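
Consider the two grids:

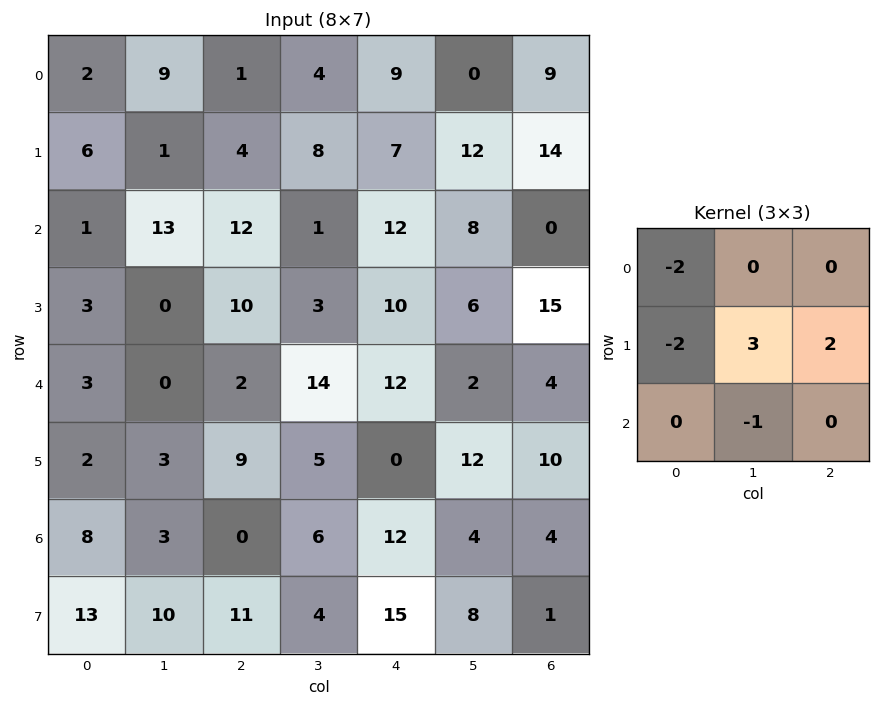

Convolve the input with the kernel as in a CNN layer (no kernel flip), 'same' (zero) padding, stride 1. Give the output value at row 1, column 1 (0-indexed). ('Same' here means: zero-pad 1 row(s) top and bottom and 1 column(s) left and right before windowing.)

-18

The receptive field on the zero-padded input at this output position is [2 9 1 / 6 1 4 / 1 13 12]. Elementwise product with the kernel and sum: 2·-2 + 6·-2 + 1·3 + 4·2 + 13·-1.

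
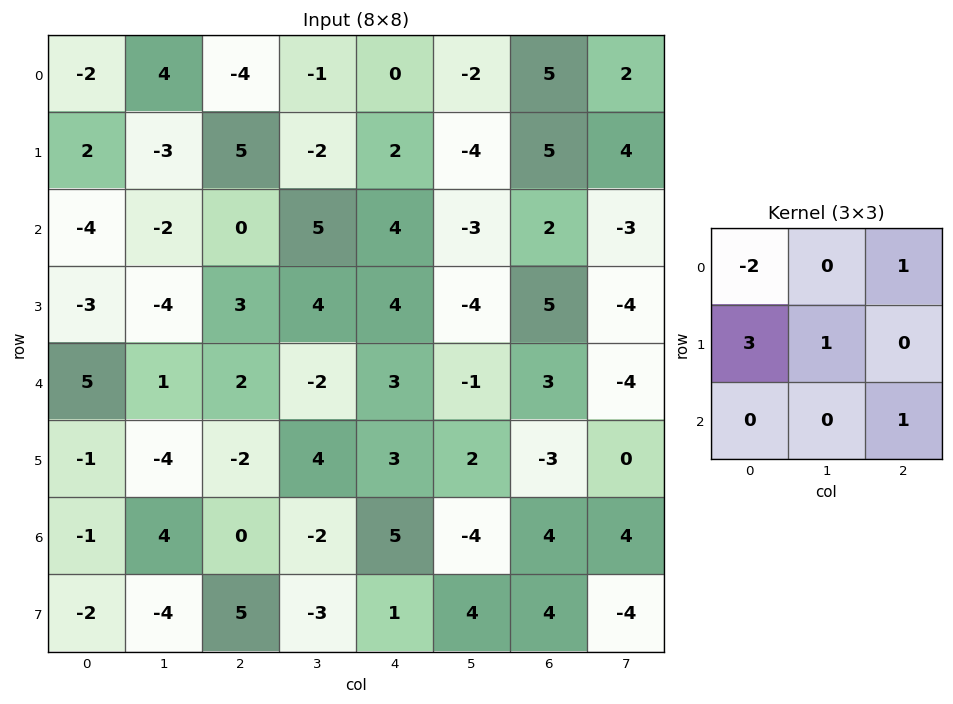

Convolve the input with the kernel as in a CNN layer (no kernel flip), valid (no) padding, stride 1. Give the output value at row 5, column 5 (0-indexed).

The receptive field on the input at this output position is [2 -3 0 / -4 4 4 / 4 4 -4]. Elementwise product with the kernel and sum: 2·-2 + 0·1 + -4·3 + 4·1 + -4·1.

-16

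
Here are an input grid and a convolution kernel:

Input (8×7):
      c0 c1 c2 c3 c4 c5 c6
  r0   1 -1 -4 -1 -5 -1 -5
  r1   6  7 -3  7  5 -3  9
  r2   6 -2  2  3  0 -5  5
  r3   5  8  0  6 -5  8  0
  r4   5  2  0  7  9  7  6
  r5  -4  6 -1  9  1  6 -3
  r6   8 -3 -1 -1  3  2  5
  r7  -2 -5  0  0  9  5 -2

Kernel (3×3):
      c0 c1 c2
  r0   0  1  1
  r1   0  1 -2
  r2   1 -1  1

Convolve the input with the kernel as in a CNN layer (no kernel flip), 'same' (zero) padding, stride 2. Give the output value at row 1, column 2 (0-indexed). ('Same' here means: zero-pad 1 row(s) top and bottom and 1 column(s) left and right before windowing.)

31

The receptive field on the zero-padded input at this output position is [7 5 -3 / 3 0 -5 / 6 -5 8]. Elementwise product with the kernel and sum: 5·1 + -3·1 + 0·1 + -5·-2 + 6·1 + -5·-1 + 8·1.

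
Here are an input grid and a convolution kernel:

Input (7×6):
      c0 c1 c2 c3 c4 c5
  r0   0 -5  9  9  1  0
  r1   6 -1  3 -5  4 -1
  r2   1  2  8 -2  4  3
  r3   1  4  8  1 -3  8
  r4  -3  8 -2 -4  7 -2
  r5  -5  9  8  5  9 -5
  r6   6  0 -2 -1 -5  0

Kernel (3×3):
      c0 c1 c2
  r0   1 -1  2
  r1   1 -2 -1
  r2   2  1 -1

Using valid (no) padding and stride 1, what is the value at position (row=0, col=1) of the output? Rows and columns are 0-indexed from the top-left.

16

The receptive field on the input at this output position is [-5 9 9 / -1 3 -5 / 2 8 -2]. Elementwise product with the kernel and sum: -5·1 + 9·-1 + 9·2 + -1·1 + 3·-2 + -5·-1 + 2·2 + 8·1 + -2·-1.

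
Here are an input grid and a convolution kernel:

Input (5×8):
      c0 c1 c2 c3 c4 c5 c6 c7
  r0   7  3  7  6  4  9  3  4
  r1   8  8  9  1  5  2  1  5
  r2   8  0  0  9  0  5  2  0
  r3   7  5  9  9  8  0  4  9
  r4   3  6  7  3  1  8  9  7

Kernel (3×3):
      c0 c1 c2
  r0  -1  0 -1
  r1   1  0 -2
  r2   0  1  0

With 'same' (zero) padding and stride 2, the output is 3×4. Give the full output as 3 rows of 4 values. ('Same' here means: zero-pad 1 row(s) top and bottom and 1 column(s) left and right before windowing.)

2 0 -7 2
-1 -18 4 2
-17 -14 -22 -15

Output[0,0]: The receptive field on the zero-padded input at this output position is [0 0 0 / 0 7 3 / 0 8 8]. Elementwise product with the kernel and sum: 0·-1 + 0·-1 + 0·1 + 3·-2 + 8·1.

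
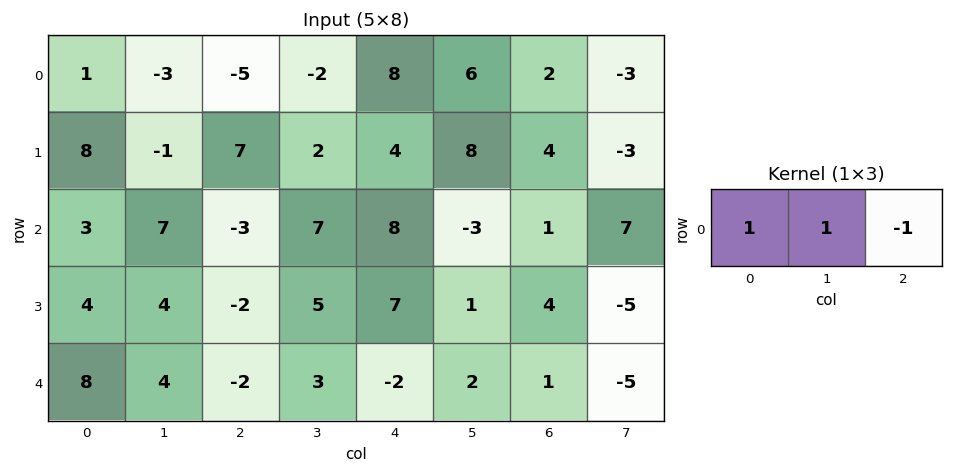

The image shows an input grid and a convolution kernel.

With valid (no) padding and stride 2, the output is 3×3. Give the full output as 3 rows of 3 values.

Output[0,0]: The receptive field on the input at this output position is [1 -3 -5]. Elementwise product with the kernel and sum: 1·1 + -3·1 + -5·-1.

3 -15 12
13 -4 4
14 3 -1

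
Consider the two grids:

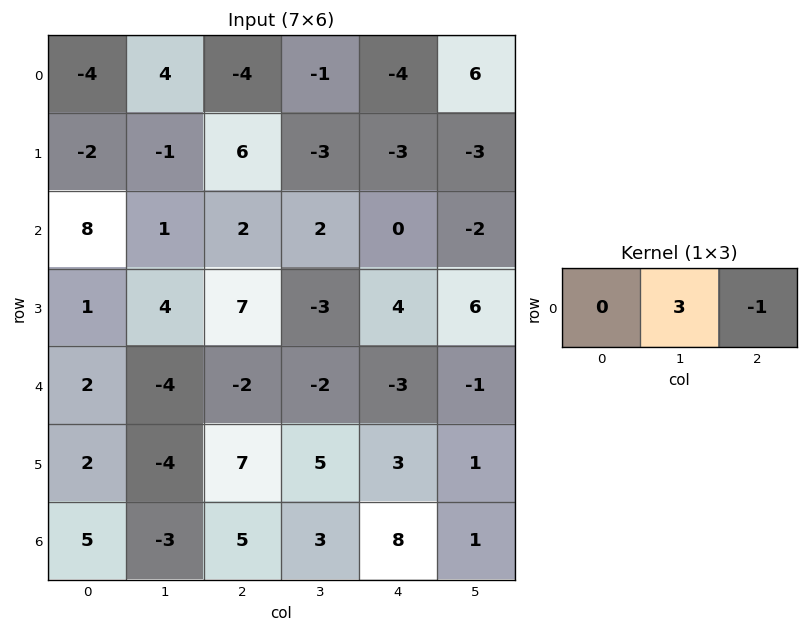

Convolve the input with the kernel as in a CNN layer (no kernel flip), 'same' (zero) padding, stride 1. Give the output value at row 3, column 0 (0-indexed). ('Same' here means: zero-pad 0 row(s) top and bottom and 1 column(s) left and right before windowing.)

-1

The receptive field on the zero-padded input at this output position is [0 1 4]. Elementwise product with the kernel and sum: 1·3 + 4·-1.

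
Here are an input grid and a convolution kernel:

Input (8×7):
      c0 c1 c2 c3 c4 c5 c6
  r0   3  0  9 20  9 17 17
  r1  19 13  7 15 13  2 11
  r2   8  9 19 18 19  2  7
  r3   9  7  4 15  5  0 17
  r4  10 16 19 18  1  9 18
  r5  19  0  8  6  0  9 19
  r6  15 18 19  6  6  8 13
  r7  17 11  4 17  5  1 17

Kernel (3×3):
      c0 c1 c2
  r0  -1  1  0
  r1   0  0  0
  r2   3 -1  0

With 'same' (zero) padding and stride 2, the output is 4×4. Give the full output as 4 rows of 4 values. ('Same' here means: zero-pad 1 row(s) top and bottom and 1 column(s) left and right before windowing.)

-19 32 32 -5
10 11 38 -8
-10 -11 8 25
2 37 40 -4

Output[0,0]: The receptive field on the zero-padded input at this output position is [0 0 0 / 0 3 0 / 0 19 13]. Elementwise product with the kernel and sum: 0·-1 + 0·1 + 0·3 + 19·-1.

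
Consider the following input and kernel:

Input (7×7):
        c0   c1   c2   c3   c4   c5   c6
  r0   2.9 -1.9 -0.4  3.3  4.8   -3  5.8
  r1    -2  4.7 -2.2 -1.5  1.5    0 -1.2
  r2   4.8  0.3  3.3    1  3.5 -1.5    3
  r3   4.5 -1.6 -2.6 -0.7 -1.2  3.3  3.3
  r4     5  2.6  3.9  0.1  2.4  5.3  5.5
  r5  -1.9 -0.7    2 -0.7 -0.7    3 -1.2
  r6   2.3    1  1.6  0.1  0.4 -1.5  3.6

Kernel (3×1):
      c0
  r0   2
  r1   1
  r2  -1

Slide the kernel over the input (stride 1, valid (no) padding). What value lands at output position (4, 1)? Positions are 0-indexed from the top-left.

The receptive field on the input at this output position is [2.6 / -0.7 / 1]. Elementwise product with the kernel and sum: 2.6·2 + -0.7·1 + 1·-1.

3.5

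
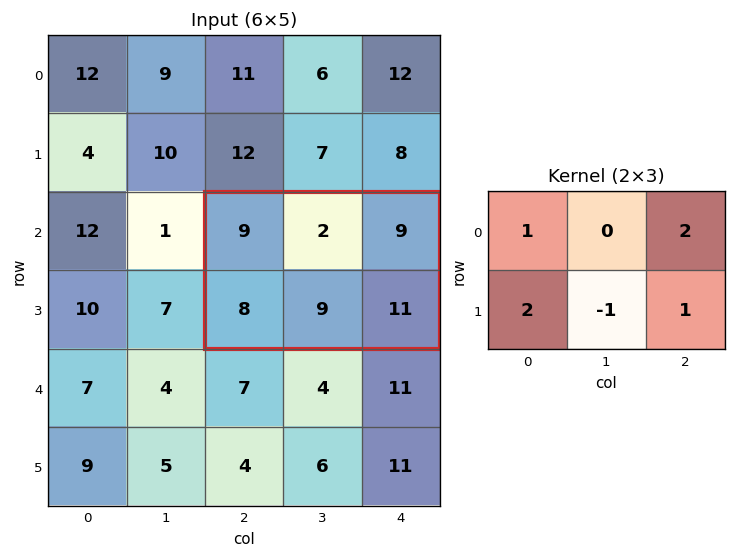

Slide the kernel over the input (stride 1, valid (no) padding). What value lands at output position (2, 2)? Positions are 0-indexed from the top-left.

The receptive field on the input at this output position is [9 2 9 / 8 9 11]. Elementwise product with the kernel and sum: 9·1 + 9·2 + 8·2 + 9·-1 + 11·1.

45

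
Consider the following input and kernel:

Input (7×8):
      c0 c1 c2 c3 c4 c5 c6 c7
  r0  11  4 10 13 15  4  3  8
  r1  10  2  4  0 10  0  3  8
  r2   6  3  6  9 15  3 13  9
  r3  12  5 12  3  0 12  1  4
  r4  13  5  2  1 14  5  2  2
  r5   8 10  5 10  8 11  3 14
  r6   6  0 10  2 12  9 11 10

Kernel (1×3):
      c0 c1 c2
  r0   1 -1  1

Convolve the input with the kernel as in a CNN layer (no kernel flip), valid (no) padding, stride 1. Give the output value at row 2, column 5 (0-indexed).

-1

The receptive field on the input at this output position is [3 13 9]. Elementwise product with the kernel and sum: 3·1 + 13·-1 + 9·1.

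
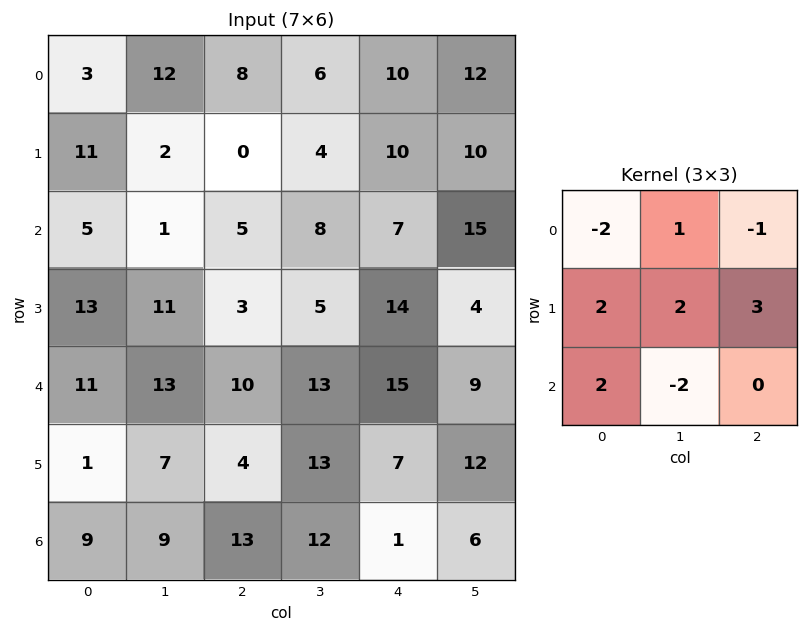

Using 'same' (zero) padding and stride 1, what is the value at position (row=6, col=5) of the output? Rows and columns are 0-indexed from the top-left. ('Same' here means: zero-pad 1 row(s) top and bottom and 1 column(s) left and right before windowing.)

12

The receptive field on the zero-padded input at this output position is [7 12 0 / 1 6 0 / 0 0 0]. Elementwise product with the kernel and sum: 7·-2 + 12·1 + 0·-1 + 1·2 + 6·2 + 0·3 + 0·2 + 0·-2.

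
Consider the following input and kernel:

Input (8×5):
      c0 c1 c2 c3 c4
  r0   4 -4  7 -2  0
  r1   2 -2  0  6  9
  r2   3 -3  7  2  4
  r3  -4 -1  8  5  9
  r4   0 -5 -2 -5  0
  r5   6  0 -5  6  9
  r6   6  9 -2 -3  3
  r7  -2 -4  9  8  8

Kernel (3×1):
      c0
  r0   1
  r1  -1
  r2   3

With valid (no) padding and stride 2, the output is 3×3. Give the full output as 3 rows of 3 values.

Output[0,0]: The receptive field on the input at this output position is [4 / 2 / 3]. Elementwise product with the kernel and sum: 4·1 + 2·-1 + 3·3.

11 28 3
7 -7 -5
12 -3 0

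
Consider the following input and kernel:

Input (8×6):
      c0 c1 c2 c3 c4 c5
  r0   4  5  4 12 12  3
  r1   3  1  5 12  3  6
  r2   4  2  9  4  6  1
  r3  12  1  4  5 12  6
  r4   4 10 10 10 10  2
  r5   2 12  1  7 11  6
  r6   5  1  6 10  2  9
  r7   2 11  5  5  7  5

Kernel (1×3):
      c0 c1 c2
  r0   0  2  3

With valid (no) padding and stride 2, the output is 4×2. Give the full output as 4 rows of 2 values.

Output[0,0]: The receptive field on the input at this output position is [4 5 4]. Elementwise product with the kernel and sum: 5·2 + 4·3.

22 60
31 26
50 50
20 26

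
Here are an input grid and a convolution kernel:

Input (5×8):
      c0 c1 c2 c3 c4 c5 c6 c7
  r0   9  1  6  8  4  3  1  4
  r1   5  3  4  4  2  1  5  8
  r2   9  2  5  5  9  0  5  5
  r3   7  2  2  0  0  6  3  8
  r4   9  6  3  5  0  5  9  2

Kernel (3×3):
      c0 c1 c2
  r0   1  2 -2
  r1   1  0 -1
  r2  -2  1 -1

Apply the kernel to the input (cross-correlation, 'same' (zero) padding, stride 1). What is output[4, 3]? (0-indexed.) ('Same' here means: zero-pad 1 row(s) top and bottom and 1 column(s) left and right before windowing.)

5

The receptive field on the zero-padded input at this output position is [2 0 0 / 3 5 0 / 0 0 0]. Elementwise product with the kernel and sum: 2·1 + 0·2 + 0·-2 + 3·1 + 0·-1 + 0·-2 + 0·1 + 0·-1.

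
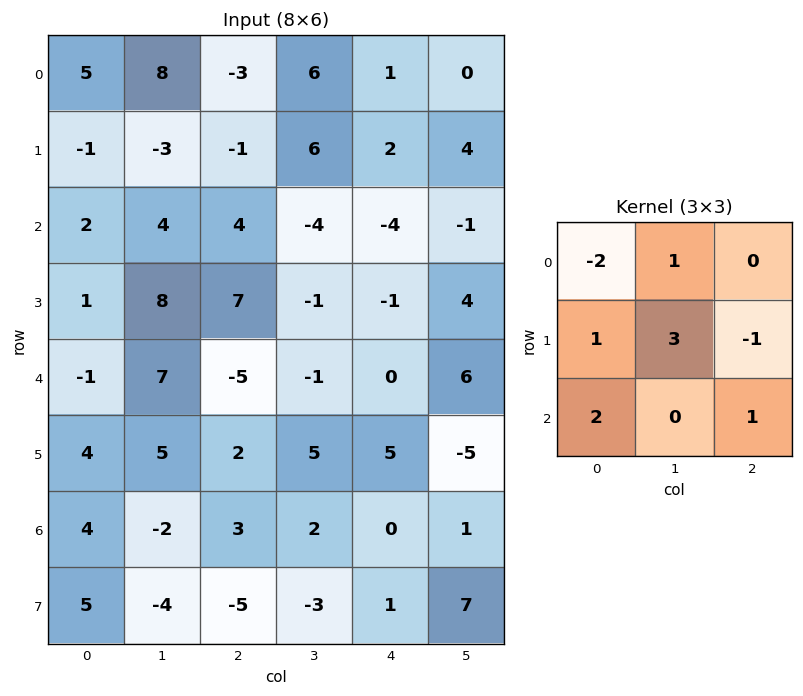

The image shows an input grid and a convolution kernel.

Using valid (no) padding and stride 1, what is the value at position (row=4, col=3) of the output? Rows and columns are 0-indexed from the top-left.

32

The receptive field on the input at this output position is [-1 0 6 / 5 5 -5 / 2 0 1]. Elementwise product with the kernel and sum: -1·-2 + 0·1 + 5·1 + 5·3 + -5·-1 + 2·2 + 1·1.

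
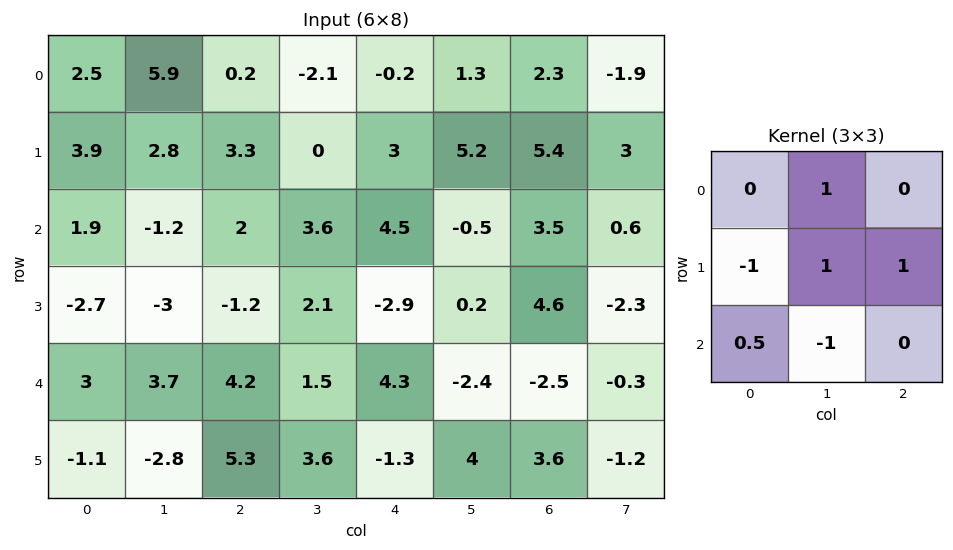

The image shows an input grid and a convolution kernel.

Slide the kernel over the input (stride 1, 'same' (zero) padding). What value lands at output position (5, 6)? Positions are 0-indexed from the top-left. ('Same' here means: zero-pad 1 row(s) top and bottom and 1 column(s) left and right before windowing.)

The receptive field on the zero-padded input at this output position is [-2.4 -2.5 -0.3 / 4 3.6 -1.2 / 0 0 0]. Elementwise product with the kernel and sum: -2.5·1 + 4·-1 + 3.6·1 + -1.2·1 + 0·0.5 + 0·-1.

-4.1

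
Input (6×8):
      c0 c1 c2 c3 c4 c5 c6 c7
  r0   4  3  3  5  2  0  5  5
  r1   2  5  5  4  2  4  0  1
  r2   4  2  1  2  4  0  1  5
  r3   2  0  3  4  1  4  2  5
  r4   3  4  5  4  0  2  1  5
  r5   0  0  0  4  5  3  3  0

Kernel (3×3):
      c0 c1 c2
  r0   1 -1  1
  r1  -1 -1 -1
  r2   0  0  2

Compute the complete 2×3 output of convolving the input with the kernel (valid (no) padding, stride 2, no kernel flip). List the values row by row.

-6 -3 3
8 -5 0

Output[0,0]: The receptive field on the input at this output position is [4 3 3 / 2 5 5 / 4 2 1]. Elementwise product with the kernel and sum: 4·1 + 3·-1 + 3·1 + 2·-1 + 5·-1 + 5·-1 + 1·2.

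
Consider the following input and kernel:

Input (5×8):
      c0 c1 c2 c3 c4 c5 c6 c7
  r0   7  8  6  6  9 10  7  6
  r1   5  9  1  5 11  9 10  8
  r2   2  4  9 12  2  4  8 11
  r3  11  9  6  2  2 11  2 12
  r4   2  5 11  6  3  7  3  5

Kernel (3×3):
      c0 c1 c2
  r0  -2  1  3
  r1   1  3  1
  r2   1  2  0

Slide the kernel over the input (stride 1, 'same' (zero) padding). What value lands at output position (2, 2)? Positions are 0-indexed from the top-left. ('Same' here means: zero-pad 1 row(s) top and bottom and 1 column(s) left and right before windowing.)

62

The receptive field on the zero-padded input at this output position is [9 1 5 / 4 9 12 / 9 6 2]. Elementwise product with the kernel and sum: 9·-2 + 1·1 + 5·3 + 4·1 + 9·3 + 12·1 + 9·1 + 6·2.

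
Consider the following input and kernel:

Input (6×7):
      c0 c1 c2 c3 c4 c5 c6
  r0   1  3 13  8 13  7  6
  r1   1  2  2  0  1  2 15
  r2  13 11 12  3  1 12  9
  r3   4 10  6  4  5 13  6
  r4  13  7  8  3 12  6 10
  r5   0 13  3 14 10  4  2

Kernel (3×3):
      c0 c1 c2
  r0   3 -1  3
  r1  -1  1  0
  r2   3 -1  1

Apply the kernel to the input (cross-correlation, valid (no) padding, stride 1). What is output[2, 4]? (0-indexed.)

66

The receptive field on the input at this output position is [1 12 9 / 5 13 6 / 12 6 10]. Elementwise product with the kernel and sum: 1·3 + 12·-1 + 9·3 + 5·-1 + 13·1 + 12·3 + 6·-1 + 10·1.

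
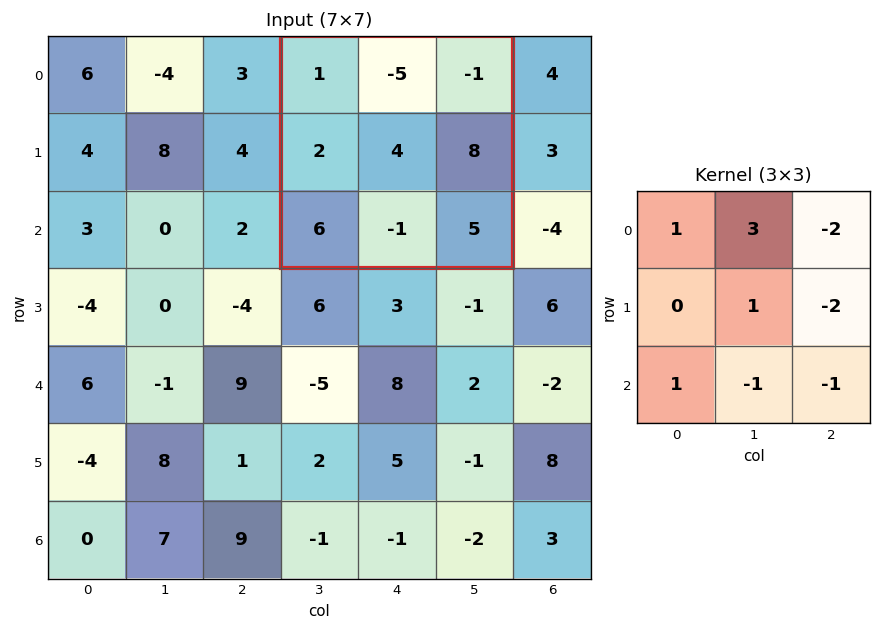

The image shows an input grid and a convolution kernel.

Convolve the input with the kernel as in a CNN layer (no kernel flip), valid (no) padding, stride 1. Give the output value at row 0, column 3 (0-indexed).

-22

The receptive field on the input at this output position is [1 -5 -1 / 2 4 8 / 6 -1 5]. Elementwise product with the kernel and sum: 1·1 + -5·3 + -1·-2 + 4·1 + 8·-2 + 6·1 + -1·-1 + 5·-1.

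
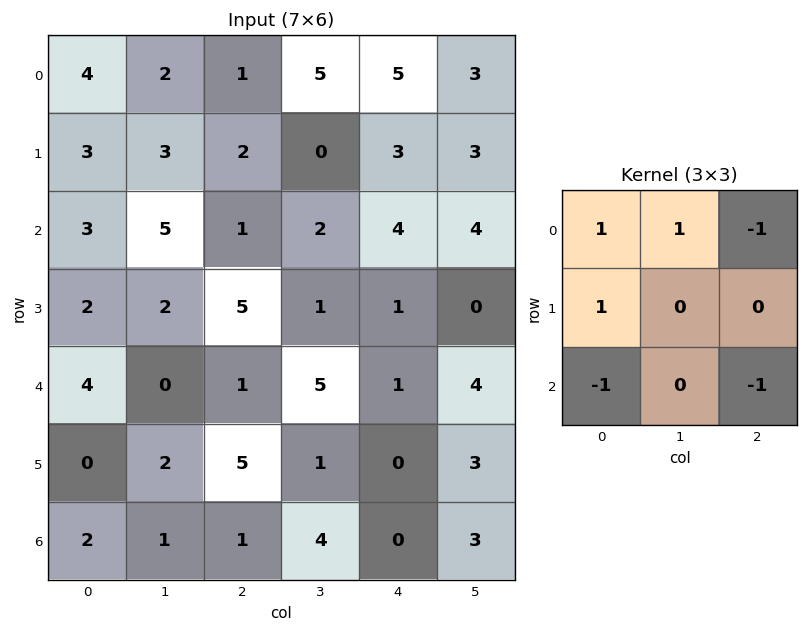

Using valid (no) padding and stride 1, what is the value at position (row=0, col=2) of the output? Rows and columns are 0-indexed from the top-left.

-2

The receptive field on the input at this output position is [1 5 5 / 2 0 3 / 1 2 4]. Elementwise product with the kernel and sum: 1·1 + 5·1 + 5·-1 + 2·1 + 1·-1 + 4·-1.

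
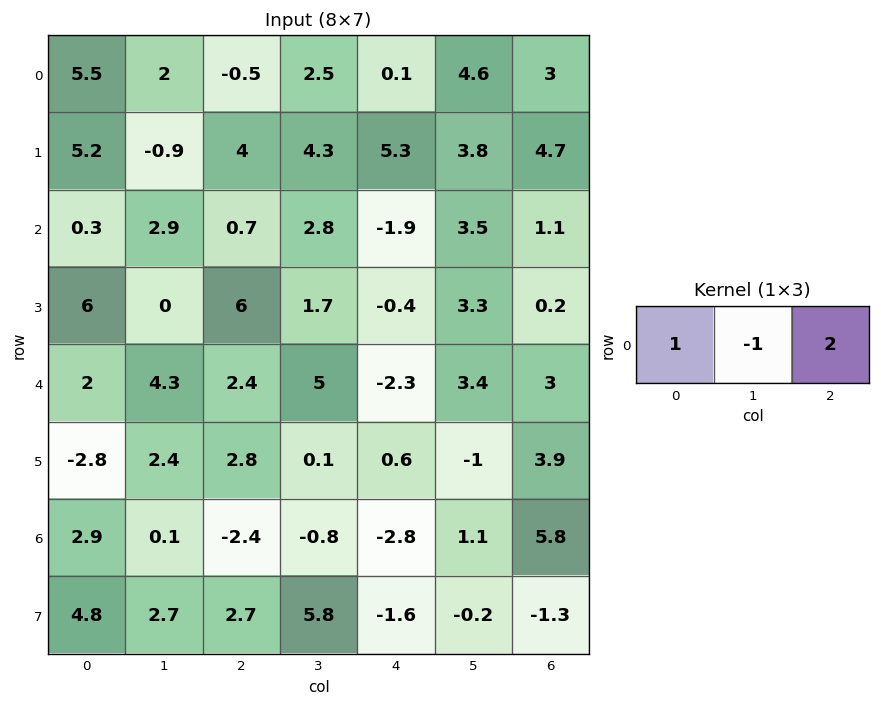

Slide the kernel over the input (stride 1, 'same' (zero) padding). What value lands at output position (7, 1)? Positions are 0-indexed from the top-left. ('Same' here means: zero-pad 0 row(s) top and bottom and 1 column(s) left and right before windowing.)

7.5

The receptive field on the zero-padded input at this output position is [4.8 2.7 2.7]. Elementwise product with the kernel and sum: 4.8·1 + 2.7·-1 + 2.7·2.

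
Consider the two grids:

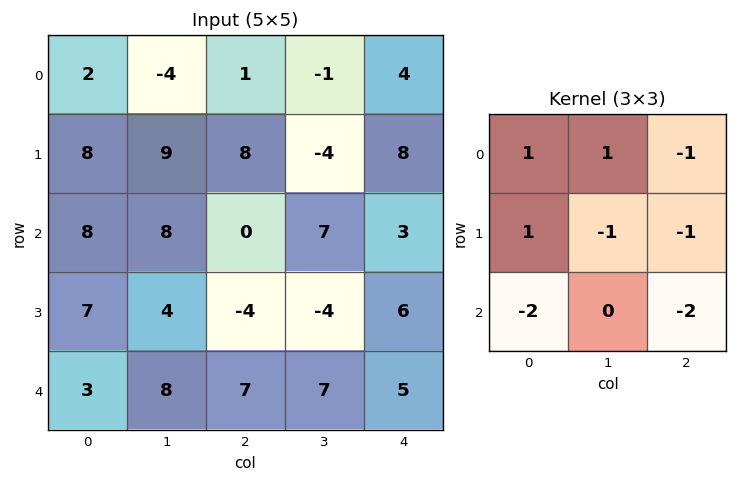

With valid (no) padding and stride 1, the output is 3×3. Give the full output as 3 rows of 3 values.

-28 -27 -6
3 22 -18
3 -17 -26

Output[0,0]: The receptive field on the input at this output position is [2 -4 1 / 8 9 8 / 8 8 0]. Elementwise product with the kernel and sum: 2·1 + -4·1 + 1·-1 + 8·1 + 9·-1 + 8·-1 + 8·-2 + 0·-2.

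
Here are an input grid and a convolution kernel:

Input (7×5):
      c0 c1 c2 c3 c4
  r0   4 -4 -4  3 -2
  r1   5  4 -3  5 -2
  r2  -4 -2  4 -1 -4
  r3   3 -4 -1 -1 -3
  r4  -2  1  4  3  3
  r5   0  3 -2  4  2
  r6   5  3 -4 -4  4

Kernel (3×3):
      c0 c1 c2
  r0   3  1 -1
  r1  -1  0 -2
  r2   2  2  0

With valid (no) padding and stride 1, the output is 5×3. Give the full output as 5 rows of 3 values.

Output[0,0]: The receptive field on the input at this output position is [4 -4 -4 / 5 4 -3 / -4 -2 4]. Elementwise product with the kernel and sum: 4·3 + -4·1 + -4·-1 + 5·-1 + -3·-2 + -4·2 + -2·2.
Output[0,1]: The receptive field on the input at this output position is [-4 -4 3 / 4 -3 5 / -2 4 -1]. Elementwise product with the kernel and sum: -4·3 + -4·1 + 3·-1 + 4·-1 + 5·-2 + -2·2 + 4·2.

1 -29 6
16 -2 -2
-21 15 36
6 -17 -7
11 -9 -6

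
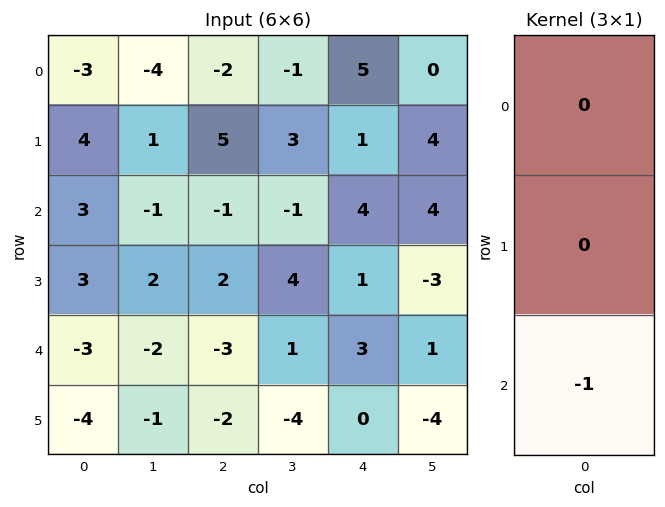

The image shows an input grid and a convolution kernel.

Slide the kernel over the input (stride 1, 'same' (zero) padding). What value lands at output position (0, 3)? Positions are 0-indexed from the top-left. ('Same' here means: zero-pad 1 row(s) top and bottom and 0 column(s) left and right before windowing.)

-3

The receptive field on the zero-padded input at this output position is [0 / -1 / 3]. Elementwise product with the kernel and sum: 3·-1.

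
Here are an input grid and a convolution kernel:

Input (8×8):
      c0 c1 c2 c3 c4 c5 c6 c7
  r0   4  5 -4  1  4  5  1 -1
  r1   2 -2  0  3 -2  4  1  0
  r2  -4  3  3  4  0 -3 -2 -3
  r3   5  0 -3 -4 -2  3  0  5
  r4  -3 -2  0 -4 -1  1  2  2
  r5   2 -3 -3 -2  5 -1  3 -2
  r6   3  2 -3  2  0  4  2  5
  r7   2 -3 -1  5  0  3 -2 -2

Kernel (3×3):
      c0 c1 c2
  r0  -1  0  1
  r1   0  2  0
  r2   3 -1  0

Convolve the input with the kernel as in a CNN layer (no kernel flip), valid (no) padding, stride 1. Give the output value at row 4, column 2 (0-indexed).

The receptive field on the input at this output position is [0 -4 -1 / -3 -2 5 / -3 2 0]. Elementwise product with the kernel and sum: 0·-1 + -1·1 + -2·2 + -3·3 + 2·-1.

-16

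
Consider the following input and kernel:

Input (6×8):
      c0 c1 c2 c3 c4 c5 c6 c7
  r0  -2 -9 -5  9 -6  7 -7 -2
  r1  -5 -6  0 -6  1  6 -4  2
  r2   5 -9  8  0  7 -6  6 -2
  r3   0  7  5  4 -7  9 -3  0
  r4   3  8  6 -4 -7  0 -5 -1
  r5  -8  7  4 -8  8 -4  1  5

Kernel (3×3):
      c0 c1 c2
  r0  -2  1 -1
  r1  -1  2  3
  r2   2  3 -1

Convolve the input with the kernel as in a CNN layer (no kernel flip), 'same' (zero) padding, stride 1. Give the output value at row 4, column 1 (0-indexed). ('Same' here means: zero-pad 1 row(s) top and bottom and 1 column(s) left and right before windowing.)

The receptive field on the zero-padded input at this output position is [0 7 5 / 3 8 6 / -8 7 4]. Elementwise product with the kernel and sum: 0·-2 + 7·1 + 5·-1 + 3·-1 + 8·2 + 6·3 + -8·2 + 7·3 + 4·-1.

34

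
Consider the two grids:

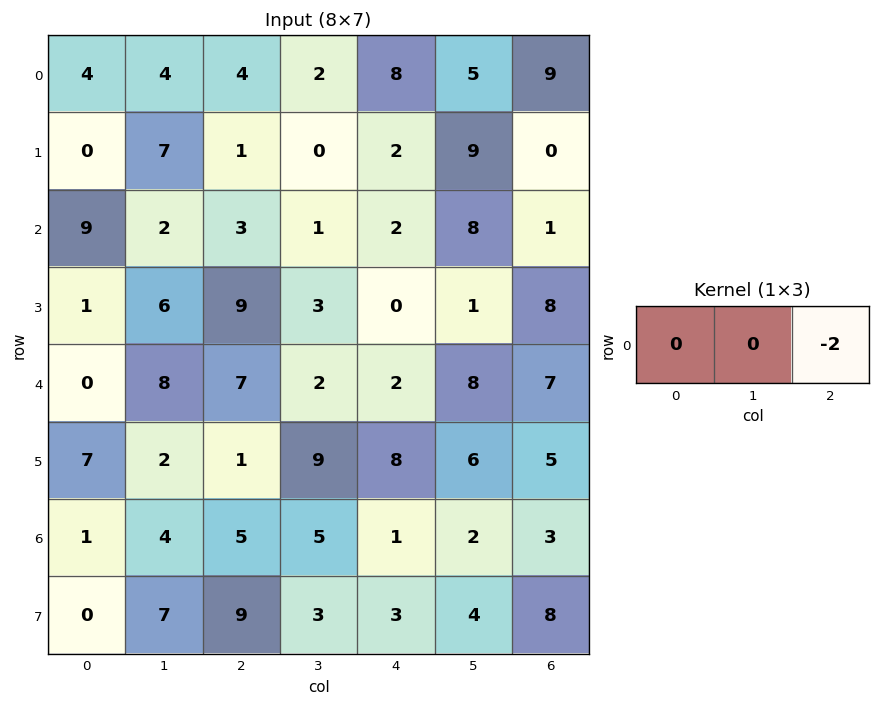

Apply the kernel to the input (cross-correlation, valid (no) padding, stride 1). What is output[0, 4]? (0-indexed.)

The receptive field on the input at this output position is [8 5 9]. Elementwise product with the kernel and sum: 9·-2.

-18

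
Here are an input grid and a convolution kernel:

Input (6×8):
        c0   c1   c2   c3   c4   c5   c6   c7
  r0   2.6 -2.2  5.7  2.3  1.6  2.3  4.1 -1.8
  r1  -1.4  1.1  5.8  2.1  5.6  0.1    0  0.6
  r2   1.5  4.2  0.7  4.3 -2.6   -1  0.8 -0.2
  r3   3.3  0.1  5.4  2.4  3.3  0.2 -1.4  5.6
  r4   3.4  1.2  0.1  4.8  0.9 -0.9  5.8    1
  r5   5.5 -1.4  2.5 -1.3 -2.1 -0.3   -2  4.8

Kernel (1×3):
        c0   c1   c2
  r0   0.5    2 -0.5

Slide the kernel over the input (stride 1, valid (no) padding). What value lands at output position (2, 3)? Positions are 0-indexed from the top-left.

The receptive field on the input at this output position is [4.3 -2.6 -1]. Elementwise product with the kernel and sum: 4.3·0.5 + -2.6·2 + -1·-0.5.

-2.55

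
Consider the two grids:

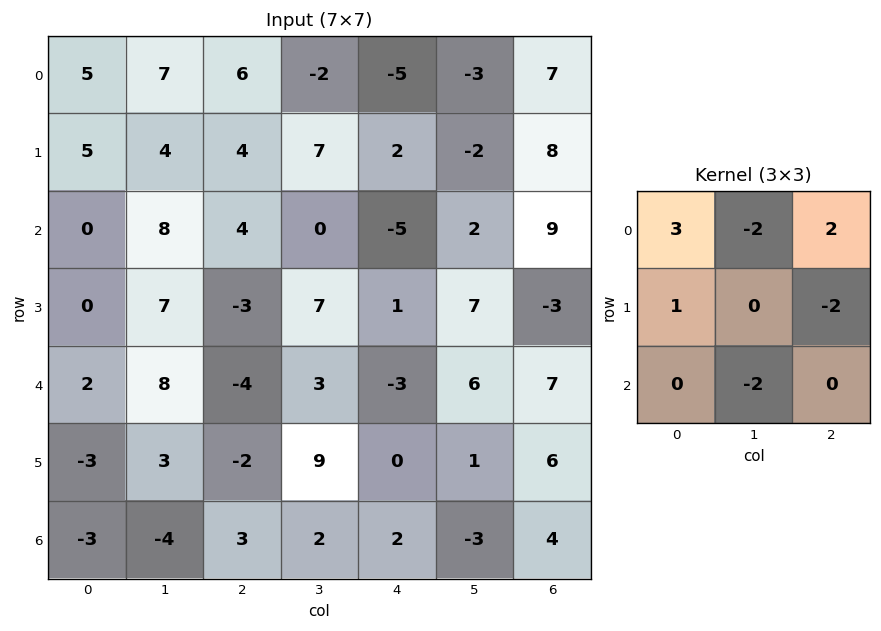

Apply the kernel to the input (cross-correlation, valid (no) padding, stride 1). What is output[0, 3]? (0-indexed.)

19

The receptive field on the input at this output position is [-2 -5 -3 / 7 2 -2 / 0 -5 2]. Elementwise product with the kernel and sum: -2·3 + -5·-2 + -3·2 + 7·1 + -2·-2 + -5·-2.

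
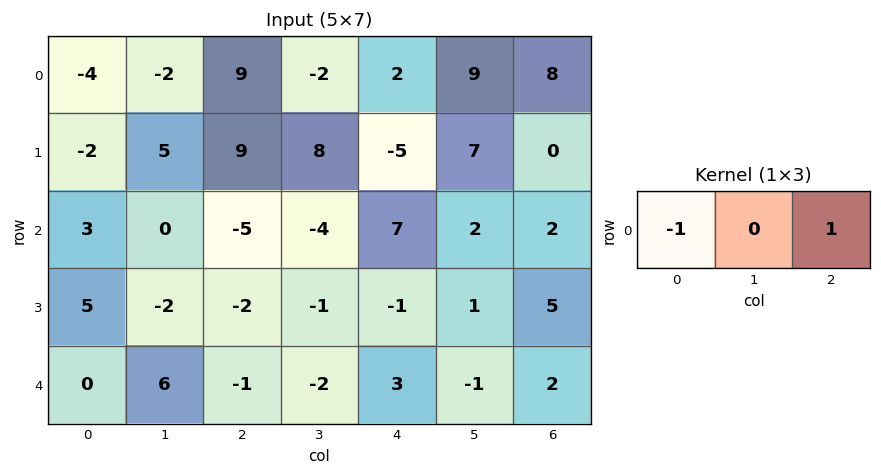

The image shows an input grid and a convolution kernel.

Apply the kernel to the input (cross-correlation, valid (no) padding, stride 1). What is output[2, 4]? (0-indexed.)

-5

The receptive field on the input at this output position is [7 2 2]. Elementwise product with the kernel and sum: 7·-1 + 2·1.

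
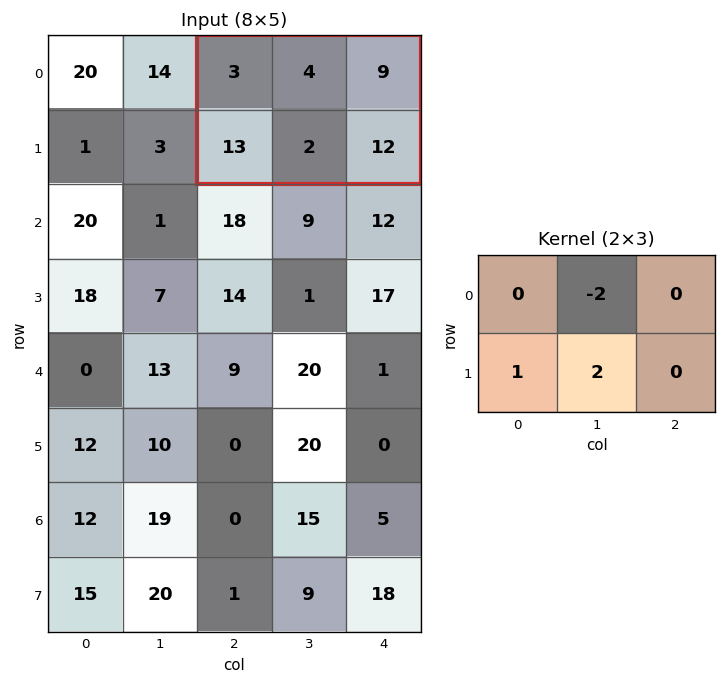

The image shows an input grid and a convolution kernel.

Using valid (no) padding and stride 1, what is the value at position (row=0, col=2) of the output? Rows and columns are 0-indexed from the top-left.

The receptive field on the input at this output position is [3 4 9 / 13 2 12]. Elementwise product with the kernel and sum: 4·-2 + 13·1 + 2·2.

9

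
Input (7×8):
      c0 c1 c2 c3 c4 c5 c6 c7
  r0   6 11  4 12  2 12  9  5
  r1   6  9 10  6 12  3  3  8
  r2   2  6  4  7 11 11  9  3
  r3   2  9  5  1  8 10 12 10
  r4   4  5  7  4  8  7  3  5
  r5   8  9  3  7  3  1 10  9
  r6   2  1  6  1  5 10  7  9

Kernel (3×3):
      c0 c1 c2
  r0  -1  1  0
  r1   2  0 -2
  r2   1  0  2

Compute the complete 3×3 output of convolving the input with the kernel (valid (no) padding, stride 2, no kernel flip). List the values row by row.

Output[0,0]: The receptive field on the input at this output position is [6 11 4 / 6 9 10 / 2 6 4]. Elementwise product with the kernel and sum: 6·-1 + 11·1 + 6·2 + 10·-2 + 2·1 + 4·2.

7 30 57
16 20 6
25 13 4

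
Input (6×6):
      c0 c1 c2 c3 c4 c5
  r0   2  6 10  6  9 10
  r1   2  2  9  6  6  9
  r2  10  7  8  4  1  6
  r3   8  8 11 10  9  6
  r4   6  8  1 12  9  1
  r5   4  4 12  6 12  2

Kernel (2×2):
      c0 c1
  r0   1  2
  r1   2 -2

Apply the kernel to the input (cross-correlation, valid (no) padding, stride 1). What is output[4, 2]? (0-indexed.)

37

The receptive field on the input at this output position is [1 12 / 12 6]. Elementwise product with the kernel and sum: 1·1 + 12·2 + 12·2 + 6·-2.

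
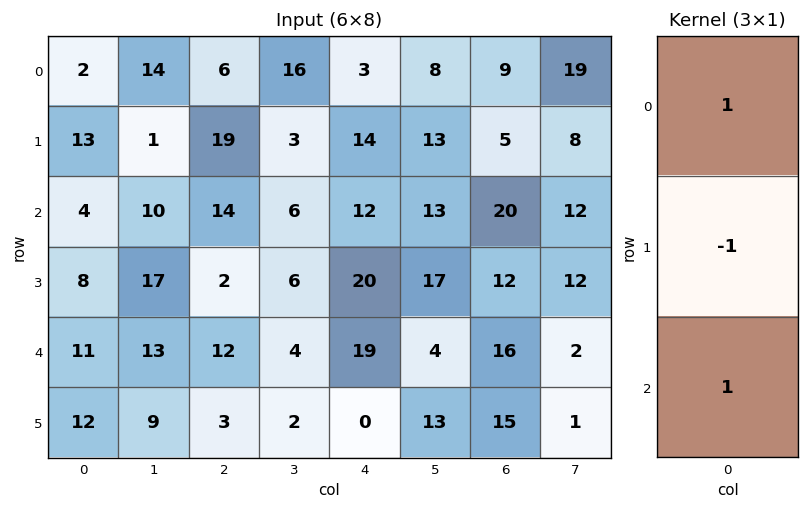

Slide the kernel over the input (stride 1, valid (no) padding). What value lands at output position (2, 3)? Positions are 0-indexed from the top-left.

4

The receptive field on the input at this output position is [6 / 6 / 4]. Elementwise product with the kernel and sum: 6·1 + 6·-1 + 4·1.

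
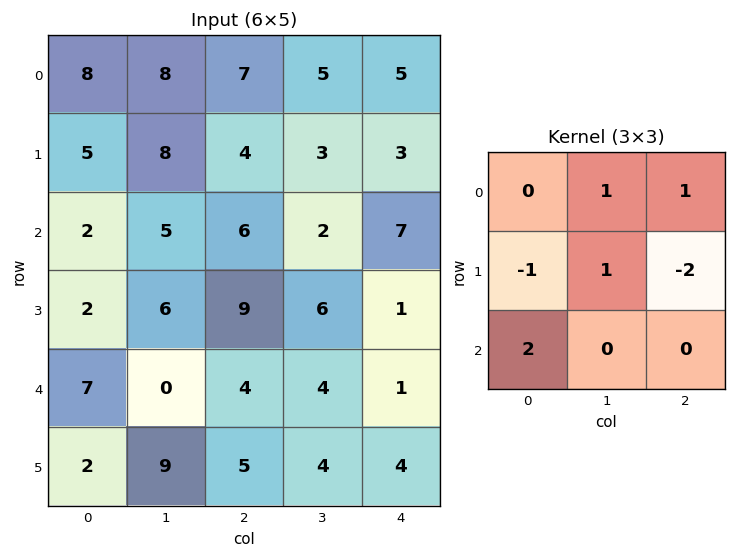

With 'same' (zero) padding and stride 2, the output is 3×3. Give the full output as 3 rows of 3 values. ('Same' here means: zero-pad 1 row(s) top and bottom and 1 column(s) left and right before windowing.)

-8 5 6
5 16 20
15 29 6

Output[0,0]: The receptive field on the zero-padded input at this output position is [0 0 0 / 0 8 8 / 0 5 8]. Elementwise product with the kernel and sum: 0·1 + 0·1 + 0·-1 + 8·1 + 8·-2 + 0·2.
Output[0,1]: The receptive field on the zero-padded input at this output position is [0 0 0 / 8 7 5 / 8 4 3]. Elementwise product with the kernel and sum: 0·1 + 0·1 + 8·-1 + 7·1 + 5·-2 + 8·2.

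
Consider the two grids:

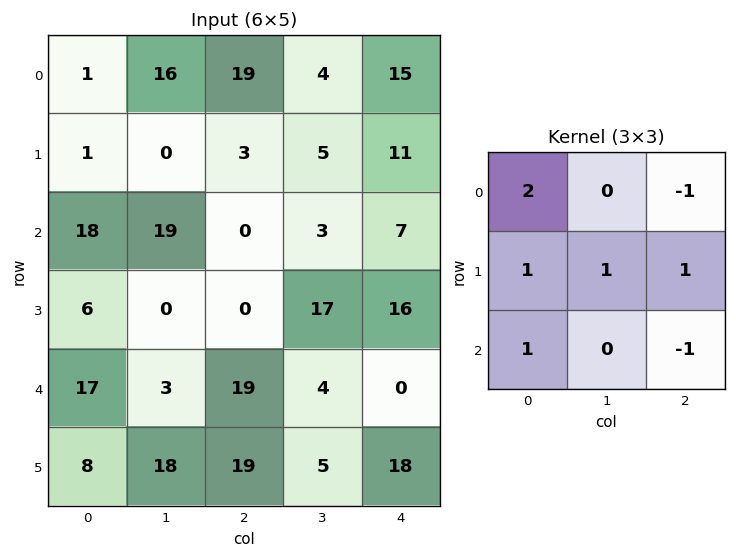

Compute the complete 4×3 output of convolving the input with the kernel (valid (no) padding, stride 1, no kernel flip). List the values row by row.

5 52 35
42 0 -11
40 51 45
40 22 8

Output[0,0]: The receptive field on the input at this output position is [1 16 19 / 1 0 3 / 18 19 0]. Elementwise product with the kernel and sum: 1·2 + 19·-1 + 1·1 + 0·1 + 3·1 + 18·1 + 0·-1.
Output[0,1]: The receptive field on the input at this output position is [16 19 4 / 0 3 5 / 19 0 3]. Elementwise product with the kernel and sum: 16·2 + 4·-1 + 0·1 + 3·1 + 5·1 + 19·1 + 3·-1.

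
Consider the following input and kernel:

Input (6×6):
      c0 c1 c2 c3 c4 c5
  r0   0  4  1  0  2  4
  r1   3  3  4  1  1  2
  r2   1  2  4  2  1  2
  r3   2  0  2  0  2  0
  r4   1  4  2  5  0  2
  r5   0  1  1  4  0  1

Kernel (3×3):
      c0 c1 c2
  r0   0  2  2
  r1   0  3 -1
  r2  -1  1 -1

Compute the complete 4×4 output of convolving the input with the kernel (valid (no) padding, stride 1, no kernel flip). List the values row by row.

12 13 3 10
12 22 5 9
11 11 7 5
14 1 22 -3

Output[0,0]: The receptive field on the input at this output position is [0 4 1 / 3 3 4 / 1 2 4]. Elementwise product with the kernel and sum: 4·2 + 1·2 + 3·3 + 4·-1 + 1·-1 + 2·1 + 4·-1.
Output[0,1]: The receptive field on the input at this output position is [4 1 0 / 3 4 1 / 2 4 2]. Elementwise product with the kernel and sum: 1·2 + 0·2 + 4·3 + 1·-1 + 2·-1 + 4·1 + 2·-1.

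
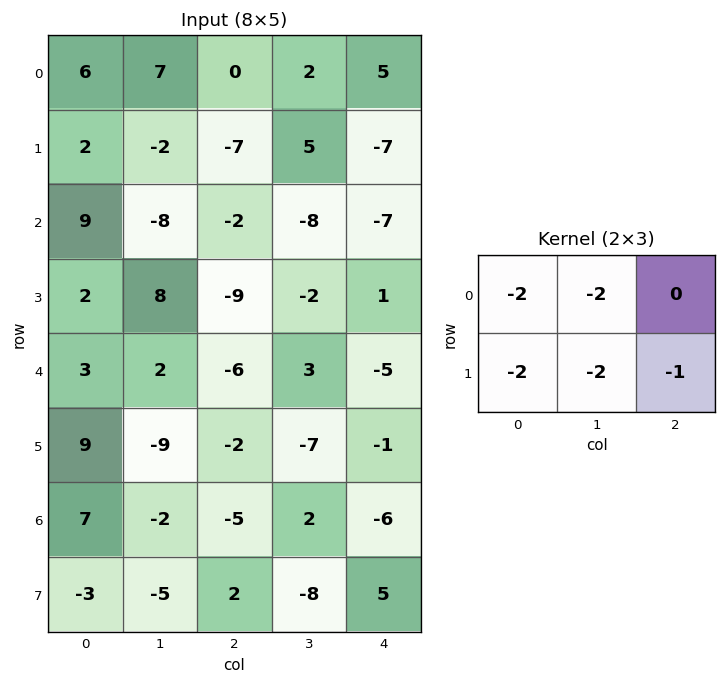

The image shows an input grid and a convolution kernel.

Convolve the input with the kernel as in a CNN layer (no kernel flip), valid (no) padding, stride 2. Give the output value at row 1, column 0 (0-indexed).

The receptive field on the input at this output position is [9 -8 -2 / 2 8 -9]. Elementwise product with the kernel and sum: 9·-2 + -8·-2 + 2·-2 + 8·-2 + -9·-1.

-13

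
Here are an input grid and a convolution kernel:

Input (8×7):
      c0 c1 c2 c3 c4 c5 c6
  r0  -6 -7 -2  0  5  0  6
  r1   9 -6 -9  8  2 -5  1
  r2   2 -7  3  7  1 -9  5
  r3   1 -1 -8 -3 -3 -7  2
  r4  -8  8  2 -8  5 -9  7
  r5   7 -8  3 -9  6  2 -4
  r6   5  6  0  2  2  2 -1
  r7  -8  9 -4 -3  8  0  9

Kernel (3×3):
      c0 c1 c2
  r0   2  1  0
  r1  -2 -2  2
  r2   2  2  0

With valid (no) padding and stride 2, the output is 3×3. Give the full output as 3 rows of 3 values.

-53 22 2
-19 17 9
22 24 -15

Output[0,0]: The receptive field on the input at this output position is [-6 -7 -2 / 9 -6 -9 / 2 -7 3]. Elementwise product with the kernel and sum: -6·2 + -7·1 + 9·-2 + -6·-2 + -9·2 + 2·2 + -7·2.
Output[0,1]: The receptive field on the input at this output position is [-2 0 5 / -9 8 2 / 3 7 1]. Elementwise product with the kernel and sum: -2·2 + 0·1 + -9·-2 + 8·-2 + 2·2 + 3·2 + 7·2.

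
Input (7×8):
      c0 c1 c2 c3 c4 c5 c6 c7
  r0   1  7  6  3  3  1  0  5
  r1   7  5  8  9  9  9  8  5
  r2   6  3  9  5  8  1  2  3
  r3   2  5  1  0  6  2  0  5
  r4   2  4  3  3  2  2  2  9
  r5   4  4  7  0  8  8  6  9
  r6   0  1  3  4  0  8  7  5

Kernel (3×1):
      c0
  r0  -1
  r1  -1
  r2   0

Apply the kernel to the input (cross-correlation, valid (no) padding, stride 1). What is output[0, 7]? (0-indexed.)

The receptive field on the input at this output position is [5 / 5 / 3]. Elementwise product with the kernel and sum: 5·-1 + 5·-1.

-10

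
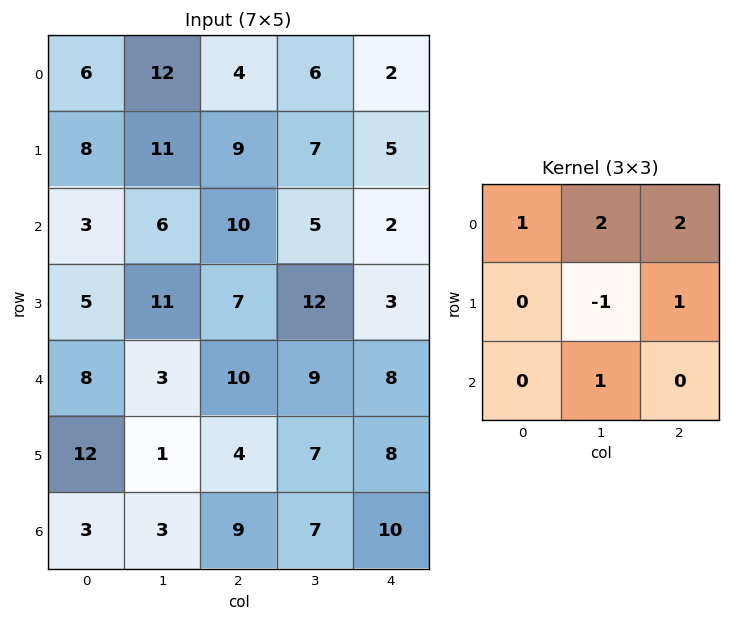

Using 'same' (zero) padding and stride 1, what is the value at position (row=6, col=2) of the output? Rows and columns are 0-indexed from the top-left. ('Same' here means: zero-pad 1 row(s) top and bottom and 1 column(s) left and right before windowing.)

21

The receptive field on the zero-padded input at this output position is [1 4 7 / 3 9 7 / 0 0 0]. Elementwise product with the kernel and sum: 1·1 + 4·2 + 7·2 + 9·-1 + 7·1 + 0·1.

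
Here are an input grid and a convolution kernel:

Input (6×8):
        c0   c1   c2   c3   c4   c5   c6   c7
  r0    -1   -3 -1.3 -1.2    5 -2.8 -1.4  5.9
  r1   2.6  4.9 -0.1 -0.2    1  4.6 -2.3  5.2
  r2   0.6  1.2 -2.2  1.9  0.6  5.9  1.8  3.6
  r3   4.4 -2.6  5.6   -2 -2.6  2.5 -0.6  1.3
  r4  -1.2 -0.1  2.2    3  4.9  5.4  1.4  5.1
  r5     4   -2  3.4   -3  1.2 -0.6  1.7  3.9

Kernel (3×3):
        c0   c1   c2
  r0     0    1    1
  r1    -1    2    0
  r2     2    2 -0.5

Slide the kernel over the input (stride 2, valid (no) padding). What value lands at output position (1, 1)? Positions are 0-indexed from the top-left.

The receptive field on the input at this output position is [-2.2 1.9 0.6 / 5.6 -2 -2.6 / 2.2 3 4.9]. Elementwise product with the kernel and sum: 1.9·1 + 0.6·1 + 5.6·-1 + -2·2 + 2.2·2 + 3·2 + 4.9·-0.5.

0.85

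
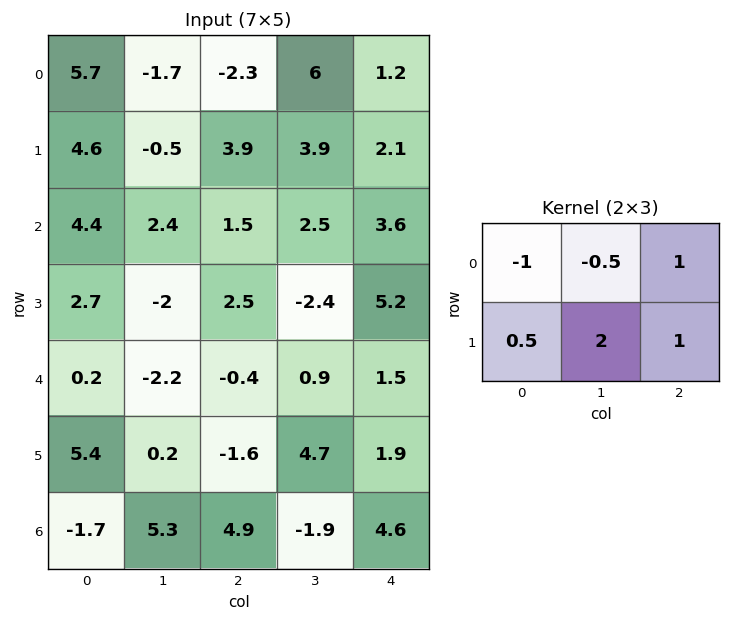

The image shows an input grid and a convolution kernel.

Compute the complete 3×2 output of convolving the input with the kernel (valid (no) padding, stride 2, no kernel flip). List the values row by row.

-1.95 12.35
-4.25 2.5
2 11.95

Output[0,0]: The receptive field on the input at this output position is [5.7 -1.7 -2.3 / 4.6 -0.5 3.9]. Elementwise product with the kernel and sum: 5.7·-1 + -1.7·-0.5 + -2.3·1 + 4.6·0.5 + -0.5·2 + 3.9·1.
Output[0,1]: The receptive field on the input at this output position is [-2.3 6 1.2 / 3.9 3.9 2.1]. Elementwise product with the kernel and sum: -2.3·-1 + 6·-0.5 + 1.2·1 + 3.9·0.5 + 3.9·2 + 2.1·1.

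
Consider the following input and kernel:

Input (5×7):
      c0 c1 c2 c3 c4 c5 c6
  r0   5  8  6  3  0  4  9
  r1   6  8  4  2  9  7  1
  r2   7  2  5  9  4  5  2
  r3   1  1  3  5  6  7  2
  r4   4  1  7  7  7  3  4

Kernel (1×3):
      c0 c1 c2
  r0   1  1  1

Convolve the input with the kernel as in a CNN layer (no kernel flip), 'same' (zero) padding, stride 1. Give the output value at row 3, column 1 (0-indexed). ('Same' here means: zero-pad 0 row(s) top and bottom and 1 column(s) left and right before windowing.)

5

The receptive field on the zero-padded input at this output position is [1 1 3]. Elementwise product with the kernel and sum: 1·1 + 1·1 + 3·1.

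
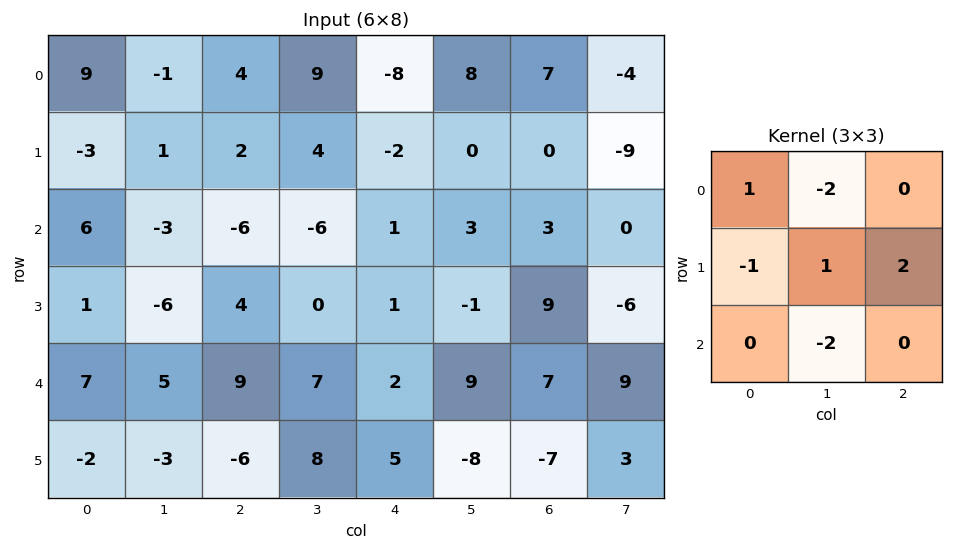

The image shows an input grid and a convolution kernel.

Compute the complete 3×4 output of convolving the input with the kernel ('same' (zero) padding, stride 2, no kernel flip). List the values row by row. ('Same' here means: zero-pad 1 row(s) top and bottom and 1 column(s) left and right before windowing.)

13 19 3 -9
4 -26 19 -18
19 16 1 11

Output[0,0]: The receptive field on the zero-padded input at this output position is [0 0 0 / 0 9 -1 / 0 -3 1]. Elementwise product with the kernel and sum: 0·1 + 0·-2 + 0·-1 + 9·1 + -1·2 + -3·-2.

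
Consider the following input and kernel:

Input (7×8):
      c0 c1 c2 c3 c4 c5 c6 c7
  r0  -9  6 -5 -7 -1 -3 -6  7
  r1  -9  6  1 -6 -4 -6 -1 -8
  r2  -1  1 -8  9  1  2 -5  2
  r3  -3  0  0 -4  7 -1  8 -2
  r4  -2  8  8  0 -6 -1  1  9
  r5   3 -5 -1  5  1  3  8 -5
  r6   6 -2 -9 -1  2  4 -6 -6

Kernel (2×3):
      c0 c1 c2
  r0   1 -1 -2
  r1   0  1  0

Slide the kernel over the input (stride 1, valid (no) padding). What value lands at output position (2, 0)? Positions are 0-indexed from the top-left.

The receptive field on the input at this output position is [-1 1 -8 / -3 0 0]. Elementwise product with the kernel and sum: -1·1 + 1·-1 + -8·-2 + 0·1.

14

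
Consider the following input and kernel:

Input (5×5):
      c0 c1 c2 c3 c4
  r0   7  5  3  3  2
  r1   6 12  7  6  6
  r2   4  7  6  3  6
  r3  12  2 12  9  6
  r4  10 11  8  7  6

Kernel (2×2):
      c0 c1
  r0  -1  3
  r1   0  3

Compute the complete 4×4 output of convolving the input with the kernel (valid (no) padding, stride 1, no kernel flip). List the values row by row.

44 25 24 21
51 27 20 30
23 47 30 33
27 58 36 27

Output[0,0]: The receptive field on the input at this output position is [7 5 / 6 12]. Elementwise product with the kernel and sum: 7·-1 + 5·3 + 12·3.
Output[0,1]: The receptive field on the input at this output position is [5 3 / 12 7]. Elementwise product with the kernel and sum: 5·-1 + 3·3 + 7·3.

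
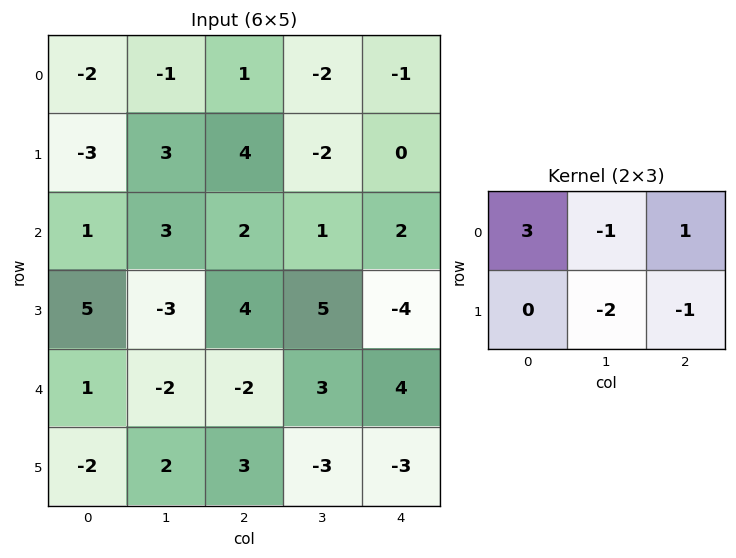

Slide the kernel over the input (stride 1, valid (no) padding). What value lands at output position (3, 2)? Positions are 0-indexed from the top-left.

The receptive field on the input at this output position is [4 5 -4 / -2 3 4]. Elementwise product with the kernel and sum: 4·3 + 5·-1 + -4·1 + 3·-2 + 4·-1.

-7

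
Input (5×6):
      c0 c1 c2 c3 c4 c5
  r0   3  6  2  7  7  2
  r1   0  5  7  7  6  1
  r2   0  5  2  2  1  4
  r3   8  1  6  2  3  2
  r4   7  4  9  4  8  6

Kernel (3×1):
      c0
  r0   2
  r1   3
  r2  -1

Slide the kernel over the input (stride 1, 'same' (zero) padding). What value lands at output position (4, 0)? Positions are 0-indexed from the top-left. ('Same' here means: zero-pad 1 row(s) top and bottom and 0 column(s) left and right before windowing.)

The receptive field on the zero-padded input at this output position is [8 / 7 / 0]. Elementwise product with the kernel and sum: 8·2 + 7·3 + 0·-1.

37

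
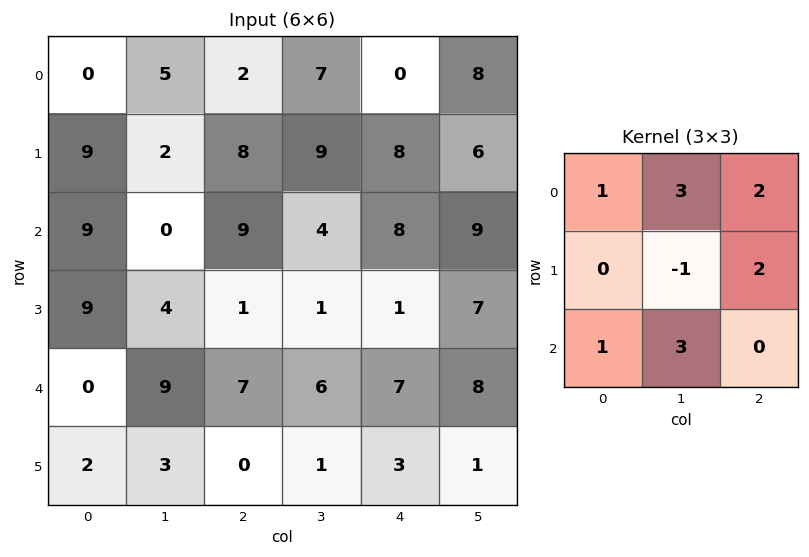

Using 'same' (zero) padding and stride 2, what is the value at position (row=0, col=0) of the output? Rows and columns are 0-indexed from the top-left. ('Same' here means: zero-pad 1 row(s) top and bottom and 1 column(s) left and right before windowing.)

The receptive field on the zero-padded input at this output position is [0 0 0 / 0 0 5 / 0 9 2]. Elementwise product with the kernel and sum: 0·1 + 0·3 + 0·2 + 0·-1 + 5·2 + 0·1 + 9·3.

37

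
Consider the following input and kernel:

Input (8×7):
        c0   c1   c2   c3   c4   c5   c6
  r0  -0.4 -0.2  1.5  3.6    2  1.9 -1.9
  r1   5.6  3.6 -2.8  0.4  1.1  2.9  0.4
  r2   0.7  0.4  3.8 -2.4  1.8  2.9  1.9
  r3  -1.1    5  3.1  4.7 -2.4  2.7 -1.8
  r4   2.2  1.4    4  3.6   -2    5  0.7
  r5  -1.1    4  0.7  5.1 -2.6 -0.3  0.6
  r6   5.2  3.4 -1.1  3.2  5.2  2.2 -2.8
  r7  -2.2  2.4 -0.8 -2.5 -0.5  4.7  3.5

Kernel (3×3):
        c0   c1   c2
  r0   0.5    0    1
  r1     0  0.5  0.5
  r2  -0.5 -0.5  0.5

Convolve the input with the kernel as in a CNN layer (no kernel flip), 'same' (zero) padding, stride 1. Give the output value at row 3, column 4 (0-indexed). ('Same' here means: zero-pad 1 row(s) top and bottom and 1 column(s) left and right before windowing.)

3.55

The receptive field on the zero-padded input at this output position is [-2.4 1.8 2.9 / 4.7 -2.4 2.7 / 3.6 -2 5]. Elementwise product with the kernel and sum: -2.4·0.5 + 2.9·1 + -2.4·0.5 + 2.7·0.5 + 3.6·-0.5 + -2·-0.5 + 5·0.5.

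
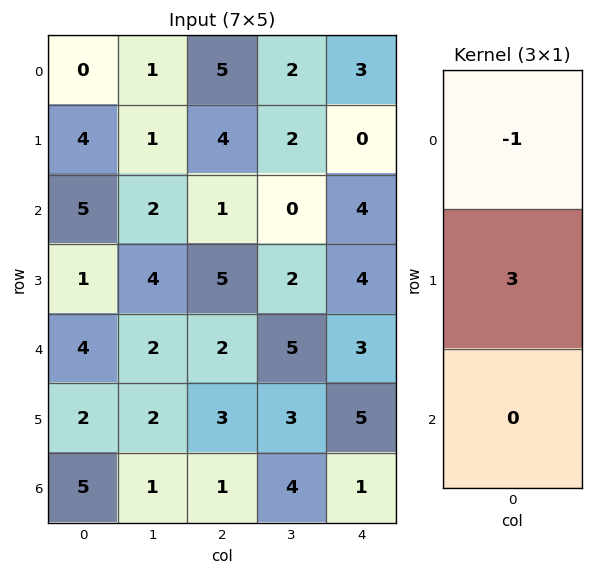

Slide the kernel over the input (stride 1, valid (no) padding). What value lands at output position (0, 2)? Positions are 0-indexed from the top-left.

7

The receptive field on the input at this output position is [5 / 4 / 1]. Elementwise product with the kernel and sum: 5·-1 + 4·3.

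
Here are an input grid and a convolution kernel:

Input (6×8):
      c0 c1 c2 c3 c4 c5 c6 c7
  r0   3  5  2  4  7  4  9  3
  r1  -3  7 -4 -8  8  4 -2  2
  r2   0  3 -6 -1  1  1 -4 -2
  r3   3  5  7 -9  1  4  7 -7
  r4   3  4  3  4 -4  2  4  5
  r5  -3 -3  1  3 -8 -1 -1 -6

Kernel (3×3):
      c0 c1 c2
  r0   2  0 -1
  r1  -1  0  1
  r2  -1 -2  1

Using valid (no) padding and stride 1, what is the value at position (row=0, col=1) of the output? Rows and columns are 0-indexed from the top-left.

The receptive field on the input at this output position is [5 2 4 / 7 -4 -8 / 3 -6 -1]. Elementwise product with the kernel and sum: 5·2 + 4·-1 + 7·-1 + -8·1 + 3·-1 + -6·-2 + -1·1.

-1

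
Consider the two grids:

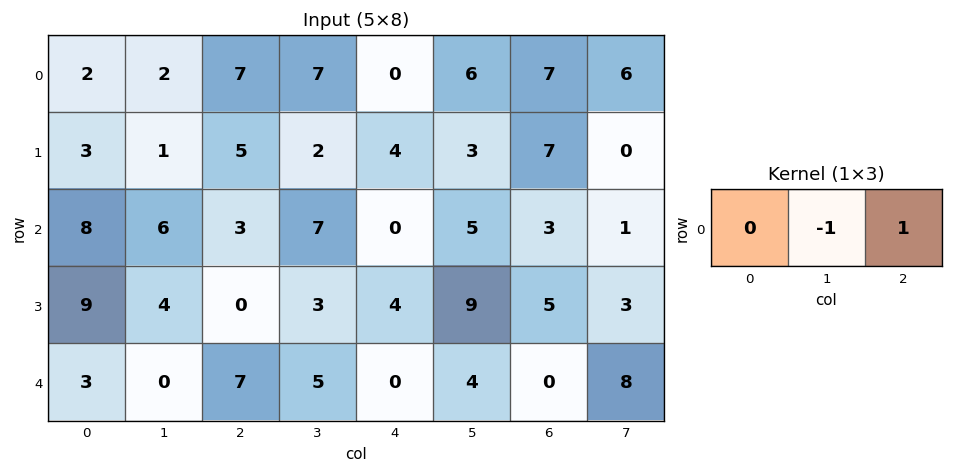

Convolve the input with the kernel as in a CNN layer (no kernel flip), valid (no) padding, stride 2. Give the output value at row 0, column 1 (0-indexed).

-7

The receptive field on the input at this output position is [7 7 0]. Elementwise product with the kernel and sum: 7·-1 + 0·1.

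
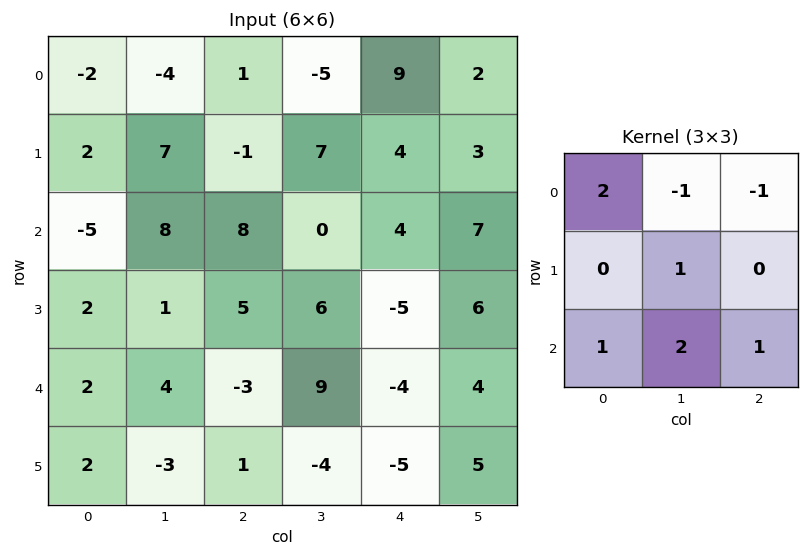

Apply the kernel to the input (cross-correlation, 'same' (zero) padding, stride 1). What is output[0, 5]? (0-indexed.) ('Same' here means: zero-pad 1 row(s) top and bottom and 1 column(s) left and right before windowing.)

The receptive field on the zero-padded input at this output position is [0 0 0 / 9 2 0 / 4 3 0]. Elementwise product with the kernel and sum: 0·2 + 0·-1 + 0·-1 + 2·1 + 4·1 + 3·2 + 0·1.

12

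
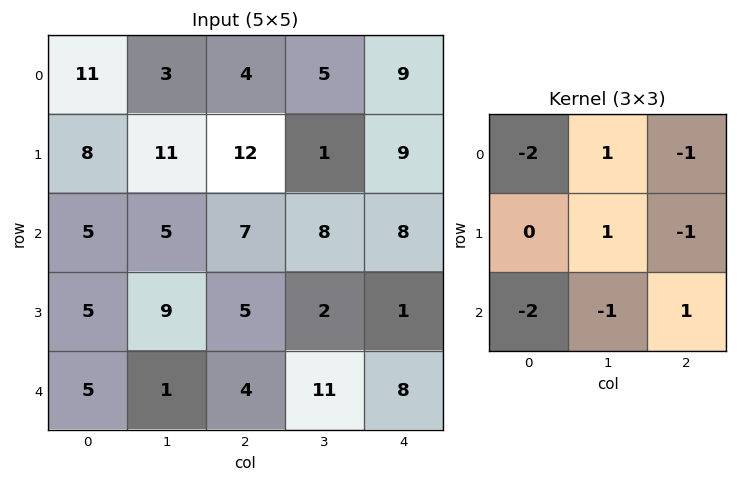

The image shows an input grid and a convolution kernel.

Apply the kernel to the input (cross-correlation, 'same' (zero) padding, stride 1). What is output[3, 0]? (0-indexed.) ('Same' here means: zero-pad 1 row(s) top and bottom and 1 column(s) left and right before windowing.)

The receptive field on the zero-padded input at this output position is [0 5 5 / 0 5 9 / 0 5 1]. Elementwise product with the kernel and sum: 0·-2 + 5·1 + 5·-1 + 5·1 + 9·-1 + 0·-2 + 5·-1 + 1·1.

-8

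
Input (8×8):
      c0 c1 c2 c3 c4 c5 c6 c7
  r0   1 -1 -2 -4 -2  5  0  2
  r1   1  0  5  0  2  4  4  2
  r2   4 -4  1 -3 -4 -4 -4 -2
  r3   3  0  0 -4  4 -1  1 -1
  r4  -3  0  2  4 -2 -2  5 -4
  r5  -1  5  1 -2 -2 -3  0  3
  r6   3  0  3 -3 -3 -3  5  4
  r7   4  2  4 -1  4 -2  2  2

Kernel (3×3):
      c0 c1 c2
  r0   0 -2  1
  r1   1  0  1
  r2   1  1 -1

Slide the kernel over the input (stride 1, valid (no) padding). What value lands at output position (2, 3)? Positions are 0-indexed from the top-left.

The receptive field on the input at this output position is [-3 -4 -4 / -4 4 -1 / 4 -2 -2]. Elementwise product with the kernel and sum: -4·-2 + -4·1 + -4·1 + -1·1 + 4·1 + -2·1 + -2·-1.

3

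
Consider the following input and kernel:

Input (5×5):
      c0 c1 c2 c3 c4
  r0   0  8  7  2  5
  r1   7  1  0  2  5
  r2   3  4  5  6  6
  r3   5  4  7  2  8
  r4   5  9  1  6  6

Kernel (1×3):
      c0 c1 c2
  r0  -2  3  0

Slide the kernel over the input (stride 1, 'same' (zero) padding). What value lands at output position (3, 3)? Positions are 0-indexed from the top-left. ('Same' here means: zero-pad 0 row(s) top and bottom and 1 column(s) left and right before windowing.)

The receptive field on the zero-padded input at this output position is [7 2 8]. Elementwise product with the kernel and sum: 7·-2 + 2·3.

-8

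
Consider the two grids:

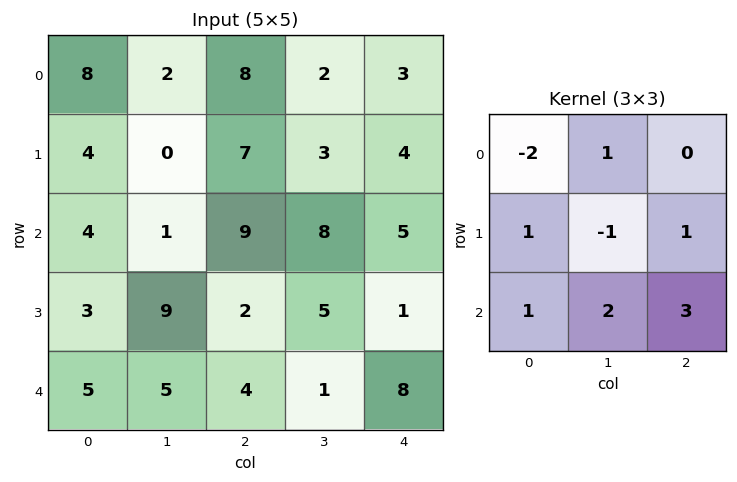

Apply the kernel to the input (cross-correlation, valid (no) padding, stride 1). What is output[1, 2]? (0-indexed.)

10

The receptive field on the input at this output position is [7 3 4 / 9 8 5 / 2 5 1]. Elementwise product with the kernel and sum: 7·-2 + 3·1 + 9·1 + 8·-1 + 5·1 + 2·1 + 5·2 + 1·3.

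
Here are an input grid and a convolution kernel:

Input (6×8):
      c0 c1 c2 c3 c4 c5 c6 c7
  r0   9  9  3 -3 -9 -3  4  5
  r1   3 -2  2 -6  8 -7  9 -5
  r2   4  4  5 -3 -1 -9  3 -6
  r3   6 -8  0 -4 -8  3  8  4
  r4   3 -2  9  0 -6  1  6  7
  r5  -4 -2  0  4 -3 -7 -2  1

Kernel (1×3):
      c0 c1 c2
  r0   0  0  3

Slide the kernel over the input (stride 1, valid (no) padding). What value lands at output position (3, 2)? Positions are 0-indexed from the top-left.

The receptive field on the input at this output position is [0 -4 -8]. Elementwise product with the kernel and sum: -8·3.

-24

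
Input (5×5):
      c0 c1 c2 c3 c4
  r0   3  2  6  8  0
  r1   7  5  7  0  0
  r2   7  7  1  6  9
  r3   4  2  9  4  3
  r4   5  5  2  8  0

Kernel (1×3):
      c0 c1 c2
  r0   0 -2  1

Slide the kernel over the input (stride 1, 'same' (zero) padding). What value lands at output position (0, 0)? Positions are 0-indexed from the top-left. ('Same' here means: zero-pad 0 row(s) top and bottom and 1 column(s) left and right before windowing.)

-4

The receptive field on the zero-padded input at this output position is [0 3 2]. Elementwise product with the kernel and sum: 3·-2 + 2·1.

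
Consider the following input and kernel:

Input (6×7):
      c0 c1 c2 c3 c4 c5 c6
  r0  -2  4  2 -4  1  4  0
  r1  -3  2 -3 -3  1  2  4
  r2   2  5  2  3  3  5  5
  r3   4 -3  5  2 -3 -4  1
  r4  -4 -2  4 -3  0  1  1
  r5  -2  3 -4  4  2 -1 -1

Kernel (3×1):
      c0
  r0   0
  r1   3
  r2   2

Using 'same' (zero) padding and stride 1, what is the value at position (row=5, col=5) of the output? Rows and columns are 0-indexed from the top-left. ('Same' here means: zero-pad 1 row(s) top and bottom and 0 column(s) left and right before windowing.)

-3

The receptive field on the zero-padded input at this output position is [1 / -1 / 0]. Elementwise product with the kernel and sum: -1·3 + 0·2.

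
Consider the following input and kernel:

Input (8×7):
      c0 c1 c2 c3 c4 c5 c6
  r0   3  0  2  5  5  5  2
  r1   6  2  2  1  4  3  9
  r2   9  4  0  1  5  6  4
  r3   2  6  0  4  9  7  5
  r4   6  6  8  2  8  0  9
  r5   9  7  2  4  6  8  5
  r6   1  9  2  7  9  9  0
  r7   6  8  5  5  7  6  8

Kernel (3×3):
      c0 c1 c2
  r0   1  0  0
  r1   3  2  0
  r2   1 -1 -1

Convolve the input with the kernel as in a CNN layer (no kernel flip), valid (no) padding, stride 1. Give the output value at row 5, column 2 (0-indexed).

15

The receptive field on the input at this output position is [2 4 6 / 2 7 9 / 5 5 7]. Elementwise product with the kernel and sum: 2·1 + 2·3 + 7·2 + 5·1 + 5·-1 + 7·-1.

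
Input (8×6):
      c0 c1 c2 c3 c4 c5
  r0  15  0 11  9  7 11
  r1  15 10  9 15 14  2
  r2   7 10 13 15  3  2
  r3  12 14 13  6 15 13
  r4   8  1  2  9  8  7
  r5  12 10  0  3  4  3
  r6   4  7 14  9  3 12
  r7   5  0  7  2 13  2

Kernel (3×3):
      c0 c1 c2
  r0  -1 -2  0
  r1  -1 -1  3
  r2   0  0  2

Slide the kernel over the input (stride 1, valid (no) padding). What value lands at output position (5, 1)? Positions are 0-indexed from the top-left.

The receptive field on the input at this output position is [10 0 3 / 7 14 9 / 0 7 2]. Elementwise product with the kernel and sum: 10·-1 + 0·-2 + 7·-1 + 14·-1 + 9·3 + 2·2.

0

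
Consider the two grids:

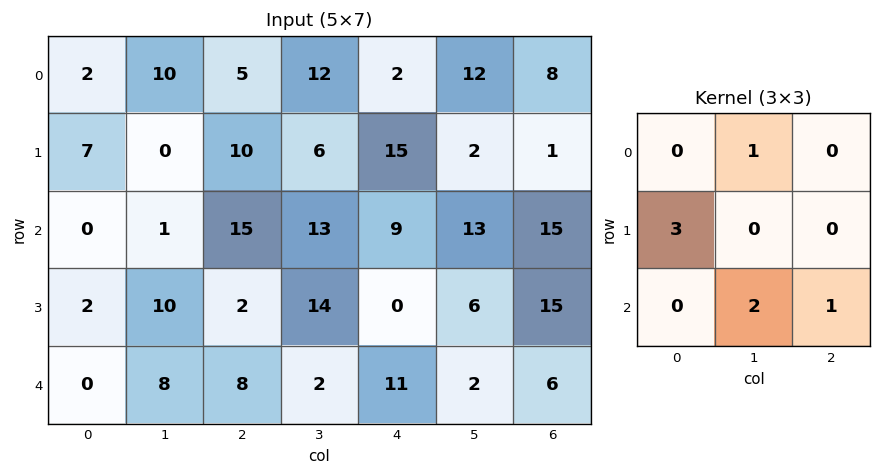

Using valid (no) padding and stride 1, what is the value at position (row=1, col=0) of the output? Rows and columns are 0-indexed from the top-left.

22

The receptive field on the input at this output position is [7 0 10 / 0 1 15 / 2 10 2]. Elementwise product with the kernel and sum: 0·1 + 0·3 + 10·2 + 2·1.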